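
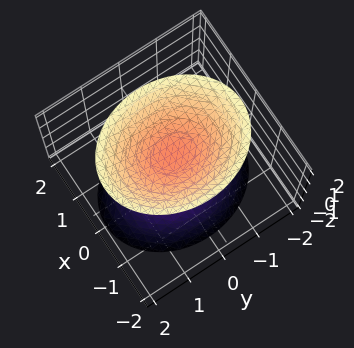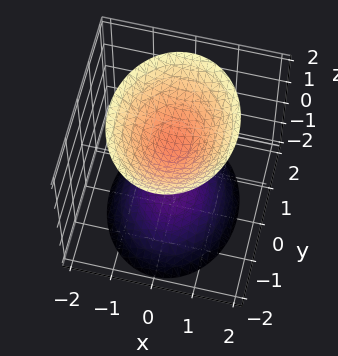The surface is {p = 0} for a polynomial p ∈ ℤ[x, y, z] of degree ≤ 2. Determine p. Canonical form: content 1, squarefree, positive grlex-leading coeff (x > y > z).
3*x^2 + 2*y^2 - 2*z^2 + 2

(a) There are 2 components. They look like related sheets of one shape, so recover p as a whole.
(b) Degree: two separate bowl-shaped sheets opening away from each other; a quadric, so deg p = 2.
(c) Symmetries: it's symmetric under z → −z, forcing even powers of z; mirror symmetry y ↦ −y ⇒ only even powers of y; mirror symmetry x ↦ −x ⇒ only even powers of x.
(d) Reading off the gridlines: no x-intercept at any integer in the box; the z-axis gridline crossings are at z ∈ {-1, 1}; no y-intercept at any integer in the box.
(e) These observations pin down the coefficients.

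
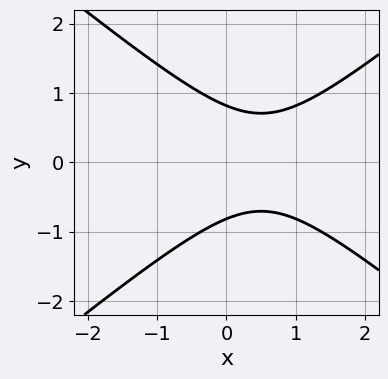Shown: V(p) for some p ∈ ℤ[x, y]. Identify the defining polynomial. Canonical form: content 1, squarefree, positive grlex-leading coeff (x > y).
2*x^2 - 3*y^2 - 2*x + 2

First, the degree is 2 — no degree-1 curve has this shape.
Next, symmetries: mirror symmetry y ↦ −y ⇒ only even powers of y.
Next, observable constraints: the curve avoids every integer x-axis point in the box.
Finally, these observations pin down the coefficients.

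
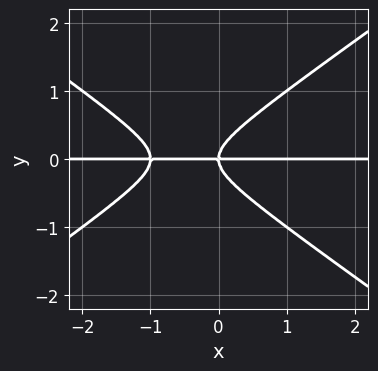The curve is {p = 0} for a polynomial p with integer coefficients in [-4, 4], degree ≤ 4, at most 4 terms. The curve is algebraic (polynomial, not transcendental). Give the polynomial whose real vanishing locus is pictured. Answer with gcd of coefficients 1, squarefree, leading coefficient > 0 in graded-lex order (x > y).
(a) Degree: no degree-2 curve has this shape, so deg p = 3.
(b) Against the integer gridlines: one y-axis crossing is at y = 0; every point of the x-axis in the box is on the curve.
(c) Fitting integer coefficients to these (and the overall shape) gives p.

x^2*y - 2*y^3 + x*y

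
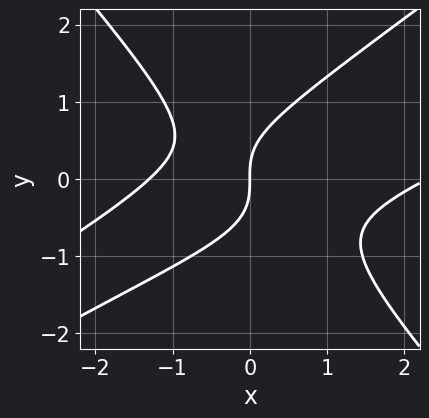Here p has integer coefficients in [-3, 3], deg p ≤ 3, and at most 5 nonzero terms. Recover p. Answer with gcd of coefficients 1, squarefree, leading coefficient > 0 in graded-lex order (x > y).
x^3 - 3*x^2*y + 3*y^3 - x^2 - 3*x

deg p = 3. The shape is more complex than any degree-2 curve.
Reading off the gridlines: it crosses the y-axis at the gridline y = 0; it meets the x-axis at x = 0 (among the integer gridlines).
Assembling these constraints gives the stated polynomial.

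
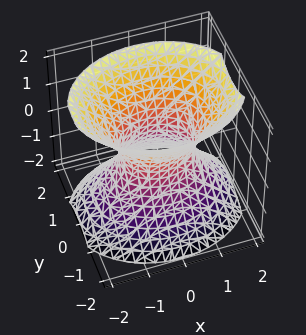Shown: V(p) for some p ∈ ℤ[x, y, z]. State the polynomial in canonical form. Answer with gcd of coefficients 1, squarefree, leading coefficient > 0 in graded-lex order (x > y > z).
First, the degree is 2 — one connected sheet with a waist; a quadric.
Next, symmetries: the x ↦ −x reflection is a symmetry, so x appears only in even powers; the y ↦ −y reflection is a symmetry, so y appears only in even powers; mirror symmetry z ↦ −z ⇒ only even powers of z.
Then, from the axis intercepts and sections: the x-axis gridline crossings are at x ∈ {-1, 1}; it misses every integer gridline on the z-axis.
Finally, the integer polynomial consistent with all of this is the stated p.

2*x^2 + 3*y^2 - 2*z^2 - 2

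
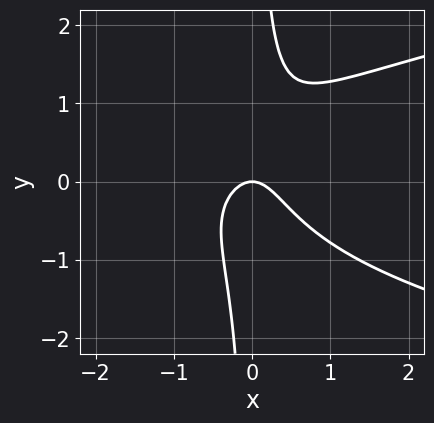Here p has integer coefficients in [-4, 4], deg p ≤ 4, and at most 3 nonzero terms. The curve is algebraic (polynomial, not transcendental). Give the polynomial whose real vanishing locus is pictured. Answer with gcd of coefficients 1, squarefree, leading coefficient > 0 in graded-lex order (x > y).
2*x*y^2 - 2*x^2 - y

(a) deg p = 3. The shape is more complex than any degree-2 curve.
(b) Checking where it meets the axes: it crosses the y-axis at the gridline y = 0; it crosses the x-axis at the gridline x = 0.
(c) Together with the visible shape, these determine p as stated.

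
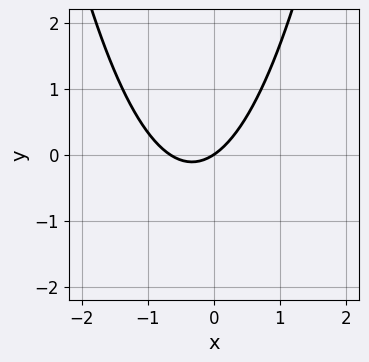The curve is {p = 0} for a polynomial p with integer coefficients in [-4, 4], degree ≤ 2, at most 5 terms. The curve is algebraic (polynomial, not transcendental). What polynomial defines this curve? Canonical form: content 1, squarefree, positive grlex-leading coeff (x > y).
1. The degree is 2 — the shape is more complex than any degree-1 curve.
2. From the axis intercepts and sections: it crosses the y-axis at the gridline y = 0; it crosses the x-axis at the gridline x = 0.
3. Fitting integer coefficients to these (and the overall shape) gives p.

3*x^2 + 2*x - 3*y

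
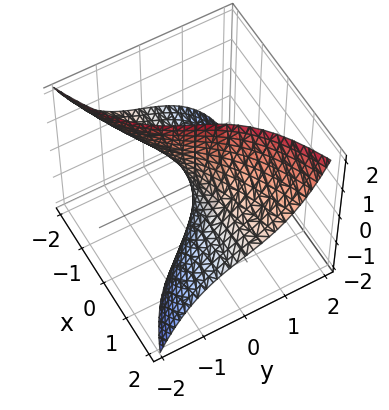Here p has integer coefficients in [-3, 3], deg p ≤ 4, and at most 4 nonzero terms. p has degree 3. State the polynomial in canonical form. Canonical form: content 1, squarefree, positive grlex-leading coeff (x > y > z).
y^3 - 3*x*z + 3*y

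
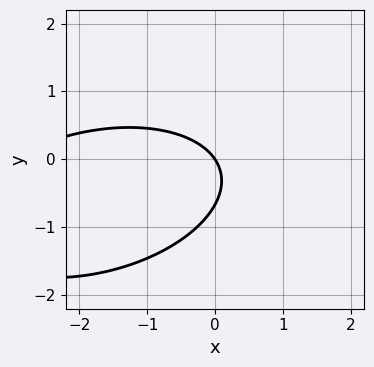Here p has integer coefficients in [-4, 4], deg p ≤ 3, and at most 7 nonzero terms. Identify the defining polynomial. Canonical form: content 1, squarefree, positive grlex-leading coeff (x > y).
x^2 - x*y + 3*y^2 + 3*x + 2*y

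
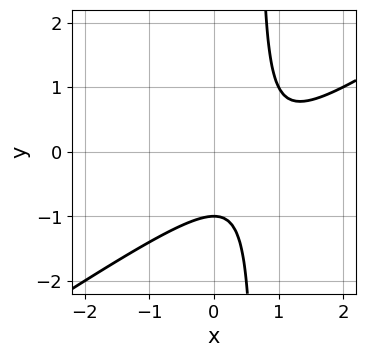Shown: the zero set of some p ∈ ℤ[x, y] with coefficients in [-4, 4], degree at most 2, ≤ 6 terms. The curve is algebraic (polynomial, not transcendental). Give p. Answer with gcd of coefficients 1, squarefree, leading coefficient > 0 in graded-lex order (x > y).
(a) deg p = 2. The shape is more complex than any degree-1 curve.
(b) Reading off the gridlines: the curve avoids every integer x-axis point in the box; it crosses the y-axis at the gridline y = -1.
(c) Fitting integer coefficients to these (and the overall shape) gives p.

2*x^2 - 3*x*y - 3*x + 2*y + 2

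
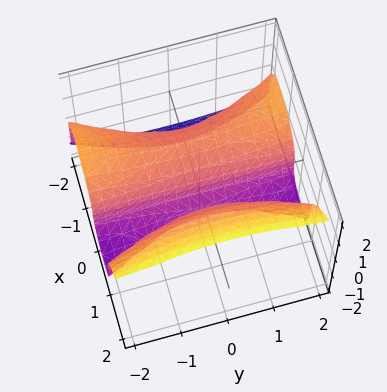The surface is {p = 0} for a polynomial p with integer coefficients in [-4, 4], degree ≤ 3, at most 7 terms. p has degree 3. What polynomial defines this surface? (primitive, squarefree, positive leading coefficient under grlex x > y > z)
3*x^3 - x*y^2 - 3*z^3 + 2*x^2 - 2*x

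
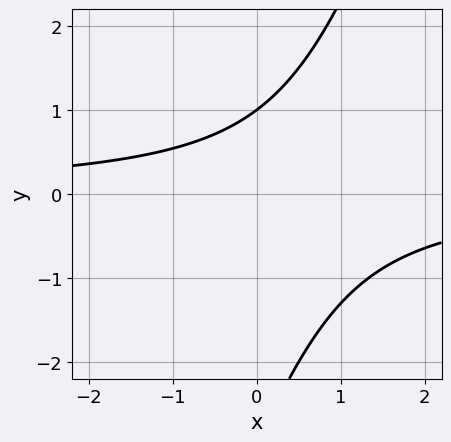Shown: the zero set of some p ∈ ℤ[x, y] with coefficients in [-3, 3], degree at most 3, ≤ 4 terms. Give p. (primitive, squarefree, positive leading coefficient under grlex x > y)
First, degree: a generic line meets the curve in up to 2 points, so deg p = 2.
Next, from the visible intercepts: no x-intercept at any integer in the box; it crosses the y-axis at the gridline y = 1.
Finally, fitting integer coefficients to these (and the overall shape) gives p.

3*x*y - y^2 - 2*y + 3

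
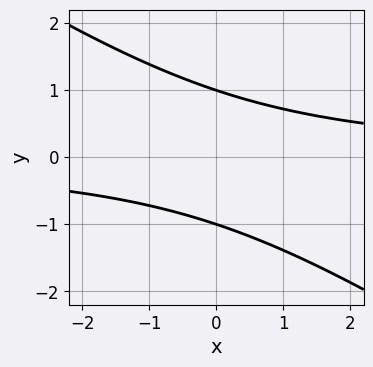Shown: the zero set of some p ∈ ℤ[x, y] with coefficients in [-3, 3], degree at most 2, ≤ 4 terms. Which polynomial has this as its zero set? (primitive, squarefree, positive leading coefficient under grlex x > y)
2*x*y + 3*y^2 - 3

(a) The degree is 2 — a generic line meets the curve in up to 2 points.
(b) From the visible intercepts: among the integer gridlines, it crosses the y-axis at y ∈ {-1, 1}; it misses every integer gridline on the x-axis.
(c) Together with the visible shape, these determine p as stated.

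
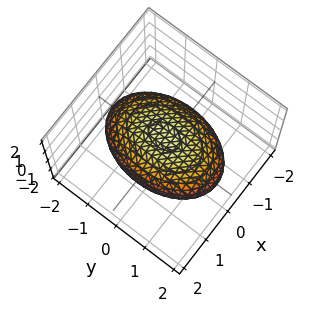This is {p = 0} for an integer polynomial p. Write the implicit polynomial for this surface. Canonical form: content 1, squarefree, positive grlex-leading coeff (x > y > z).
2*x^2 + y^2 + 3*z^2 - 3

(a) deg p = 2.
(b) Symmetries: mirror symmetry x ↦ −x ⇒ only even powers of x; mirror symmetry y ↦ −y ⇒ only even powers of y; the z ↦ −z reflection is a symmetry, so z appears only in even powers.
(c) Reading off the gridlines: the z-axis gridline crossings are at z ∈ {-1, 1}.
(d) Fitting integer coefficients to these (and the overall shape) gives p.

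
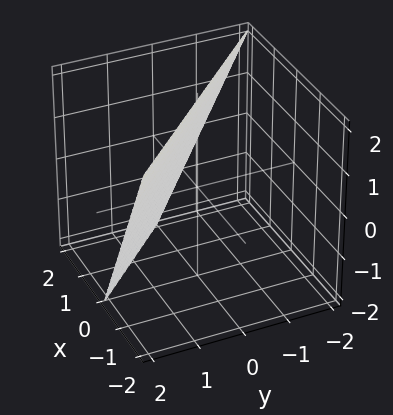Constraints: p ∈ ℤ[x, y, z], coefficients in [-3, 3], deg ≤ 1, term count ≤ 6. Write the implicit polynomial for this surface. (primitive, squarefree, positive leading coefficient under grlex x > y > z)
First, degree: every cross-section is a straight line — this is a plane, so deg p = 1.
Next, checking where it meets the axes: it meets the x-axis at x = 1 (among the integer gridlines); one z-axis crossing is at z = 2; one y-axis crossing is at y = 1.
Finally, matching integer coefficients to the picture gives p.

2*x + 2*y + z - 2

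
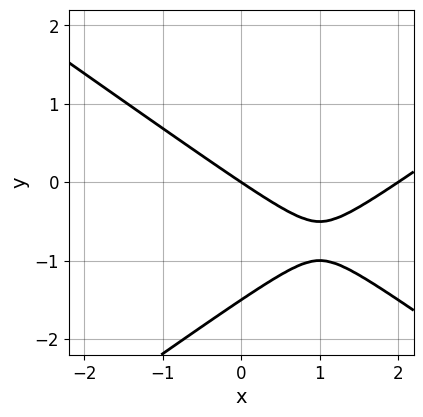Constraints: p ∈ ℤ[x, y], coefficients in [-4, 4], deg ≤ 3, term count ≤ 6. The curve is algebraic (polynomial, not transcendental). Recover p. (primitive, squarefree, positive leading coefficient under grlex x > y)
x^2 - 2*y^2 - 2*x - 3*y

1. deg p = 2.
2. From the visible intercepts: it meets the y-axis at y = 0 (among the integer gridlines); among the integer gridlines, it crosses the x-axis at x ∈ {0, 2}.
3. Putting this together gives p.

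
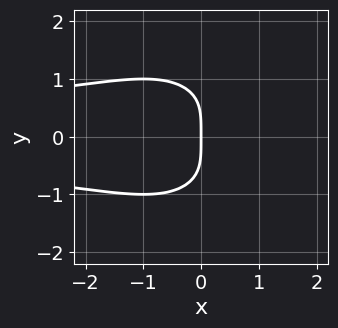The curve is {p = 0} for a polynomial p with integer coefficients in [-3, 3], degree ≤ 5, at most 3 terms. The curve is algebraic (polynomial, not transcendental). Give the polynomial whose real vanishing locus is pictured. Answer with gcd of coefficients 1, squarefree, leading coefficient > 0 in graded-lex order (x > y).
x^2*y^2 + y^4 + 2*x

(a) The degree is 4 — a generic line meets the curve in up to 4 points.
(b) Symmetries: the y ↦ −y reflection is a symmetry, so y appears only in even powers.
(c) Against the integer gridlines: it crosses the y-axis at the gridline y = 0; it meets the x-axis at x = 0 (among the integer gridlines).
(d) Assembling these constraints gives the stated polynomial.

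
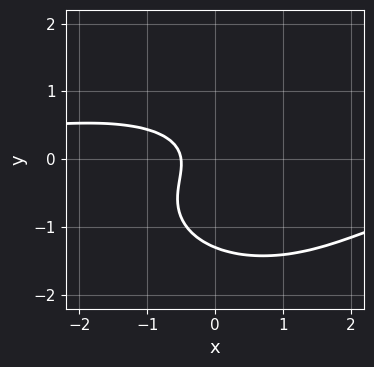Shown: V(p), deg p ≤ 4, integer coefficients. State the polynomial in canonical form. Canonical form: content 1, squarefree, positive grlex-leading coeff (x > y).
The degree is 3 — no degree-2 curve has this shape.
Matching integer coefficients to the picture gives p.

x^2*y + 2*y^3 + 2*y^2 + 2*x + 1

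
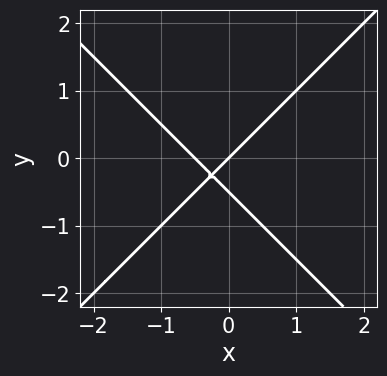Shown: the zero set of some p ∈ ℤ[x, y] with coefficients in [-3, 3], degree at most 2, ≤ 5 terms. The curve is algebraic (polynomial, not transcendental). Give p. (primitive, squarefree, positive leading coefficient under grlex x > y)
First, degree: no degree-1 curve has this shape, so deg p = 2.
Then, reading off the gridlines: it crosses the y-axis at the gridline y = 0; it meets the x-axis at x = 0 (among the integer gridlines).
Finally, putting this together gives p.

2*x^2 - 2*y^2 + x - y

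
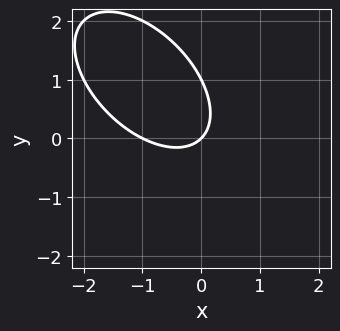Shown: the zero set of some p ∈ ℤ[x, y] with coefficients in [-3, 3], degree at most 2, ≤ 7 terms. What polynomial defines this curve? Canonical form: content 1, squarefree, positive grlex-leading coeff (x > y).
x^2 + x*y + y^2 + x - y

(a) deg p = 2. The shape is more complex than any degree-1 curve.
(b) From the visible intercepts: among the integer gridlines, it crosses the x-axis at x ∈ {-1, 0}; among the integer gridlines, it crosses the y-axis at y ∈ {0, 1}.
(c) Together with the visible shape, these determine p as stated.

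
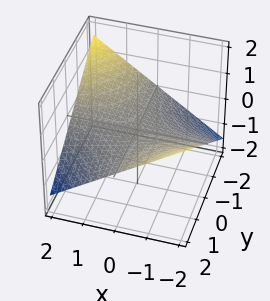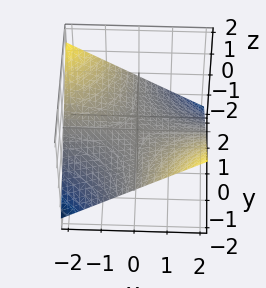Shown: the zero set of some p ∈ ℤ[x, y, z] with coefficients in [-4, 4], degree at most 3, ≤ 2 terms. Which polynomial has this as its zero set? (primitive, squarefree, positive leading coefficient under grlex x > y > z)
x*y + 3*z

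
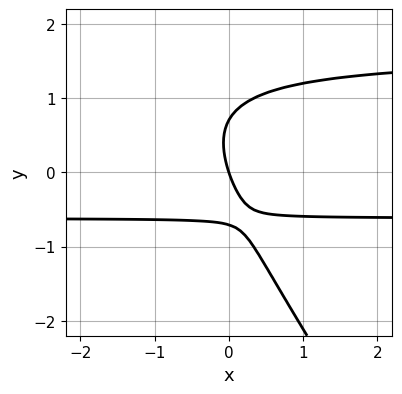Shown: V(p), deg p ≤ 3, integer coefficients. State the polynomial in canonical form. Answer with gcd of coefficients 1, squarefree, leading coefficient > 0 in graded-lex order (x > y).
3*x*y^2 + 2*y^3 - 3*x*y - 3*x - y

1. deg p = 3. A generic line meets the curve in up to 3 points.
2. Reading off the gridlines: one x-axis crossing is at x = 0; it crosses the y-axis at the gridline y = 0.
3. These observations pin down the coefficients.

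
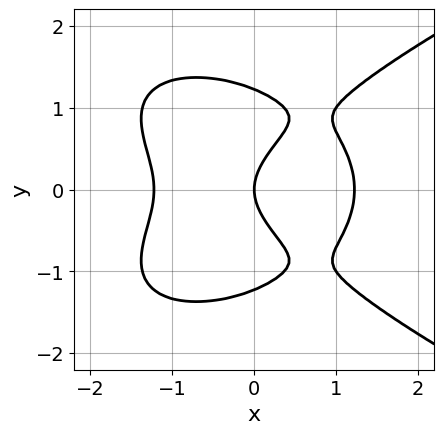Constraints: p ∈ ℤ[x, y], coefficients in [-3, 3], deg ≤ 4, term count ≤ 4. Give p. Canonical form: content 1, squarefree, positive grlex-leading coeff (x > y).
2*y^4 - 2*x^3 - 3*y^2 + 3*x

1. deg p = 4. A generic line meets the curve in up to 4 points.
2. Symmetries: it's symmetric under y → −y, forcing even powers of y.
3. Observable constraints: one y-axis crossing is at y = 0; it crosses the x-axis at the gridline x = 0.
4. Assembling these constraints gives the stated polynomial.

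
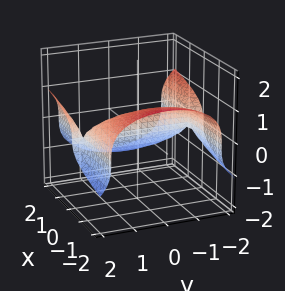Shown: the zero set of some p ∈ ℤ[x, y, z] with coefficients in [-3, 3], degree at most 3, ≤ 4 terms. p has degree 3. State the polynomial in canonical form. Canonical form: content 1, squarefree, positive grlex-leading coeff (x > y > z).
x*y^2 - 3*z^3 - 3*x

deg p = 3. No degree-2 surface has this shape.
Observable constraints: the visible y-axis segment lies entirely on the surface; it crosses the z-axis at the gridline z = 0.
These observations pin down the coefficients.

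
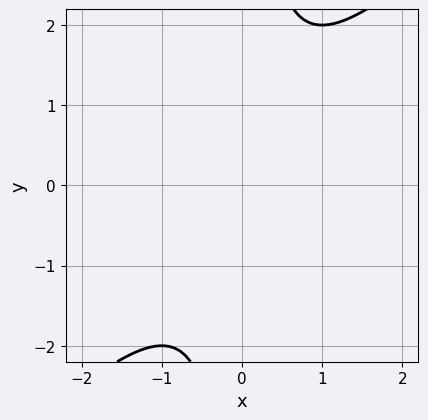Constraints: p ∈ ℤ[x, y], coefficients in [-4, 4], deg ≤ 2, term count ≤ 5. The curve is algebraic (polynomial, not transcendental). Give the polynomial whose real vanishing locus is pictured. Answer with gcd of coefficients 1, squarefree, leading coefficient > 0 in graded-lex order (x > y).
x^2 - x*y + 1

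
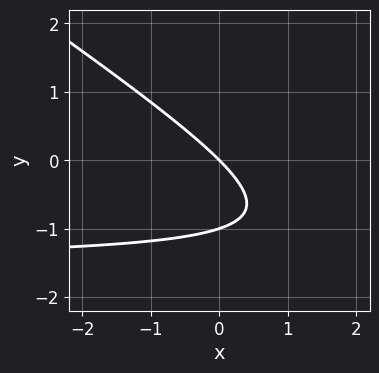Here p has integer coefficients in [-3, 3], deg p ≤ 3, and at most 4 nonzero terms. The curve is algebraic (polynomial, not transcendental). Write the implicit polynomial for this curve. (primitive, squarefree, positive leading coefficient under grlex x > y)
2*x*y + 3*y^2 + 3*x + 3*y

(a) Degree: no degree-1 curve has this shape, so deg p = 2.
(b) Against the integer gridlines: the y-axis gridline crossings are at y ∈ {-1, 0}; it meets the x-axis at x = 0 (among the integer gridlines).
(c) These observations pin down the coefficients.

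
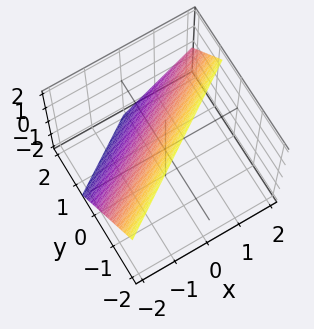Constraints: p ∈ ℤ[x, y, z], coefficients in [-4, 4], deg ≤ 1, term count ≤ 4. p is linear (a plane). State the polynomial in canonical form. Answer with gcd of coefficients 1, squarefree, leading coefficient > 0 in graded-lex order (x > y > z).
First, deg p = 1.
Next, checking where it meets the axes: one x-axis crossing is at x = -1; it meets the z-axis at z = 1 (among the integer gridlines).
Finally, assembling these constraints gives the stated polynomial.

2*x - 3*y - 2*z + 2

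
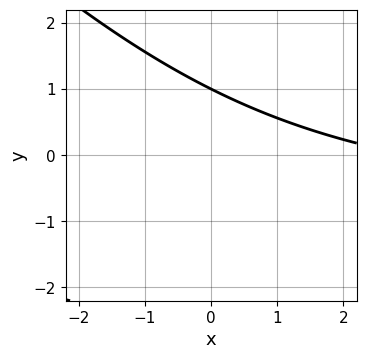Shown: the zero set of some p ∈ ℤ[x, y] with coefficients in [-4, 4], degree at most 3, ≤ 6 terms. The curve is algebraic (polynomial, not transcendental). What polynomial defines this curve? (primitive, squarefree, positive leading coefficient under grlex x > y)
x*y + y^2 + x + 2*y - 3

(a) deg p = 2. The shape is more complex than any degree-1 curve.
(b) Against the integer gridlines: no x-intercept at any integer in the box; it crosses the y-axis at the gridline y = 1.
(c) Together with the visible shape, these determine p as stated.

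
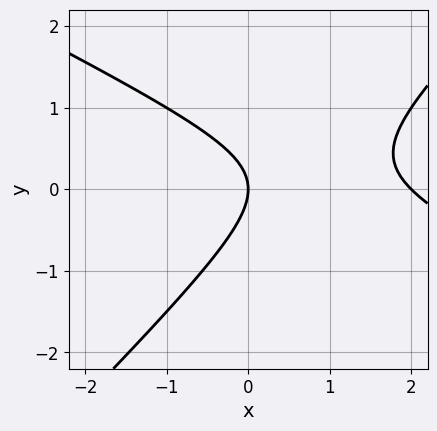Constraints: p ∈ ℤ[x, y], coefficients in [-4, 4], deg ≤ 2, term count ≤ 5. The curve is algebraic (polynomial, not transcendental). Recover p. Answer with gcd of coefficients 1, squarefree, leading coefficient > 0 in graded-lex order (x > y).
(a) Degree: the shape is more complex than any degree-1 curve, so deg p = 2.
(b) From the axis intercepts and sections: one y-axis crossing is at y = 0; among the integer gridlines, it crosses the x-axis at x ∈ {0, 2}.
(c) Matching integer coefficients to the picture gives p.

x^2 + x*y - 2*y^2 - 2*x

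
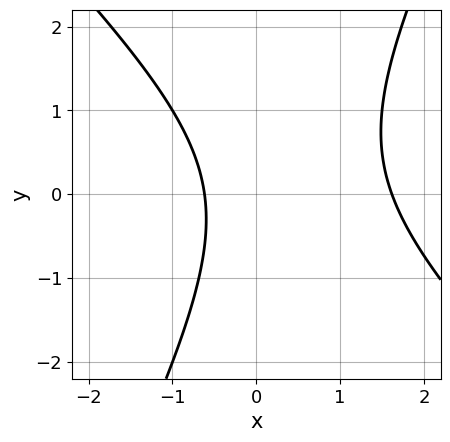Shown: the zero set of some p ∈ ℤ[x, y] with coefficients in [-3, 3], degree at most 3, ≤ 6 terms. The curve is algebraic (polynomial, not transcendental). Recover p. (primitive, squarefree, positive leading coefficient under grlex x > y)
2*x^2 + x*y - y^2 - 2*x - 2

(a) The degree is 2 — a generic line meets the curve in up to 2 points.
(b) Against the integer gridlines: no y-intercept at any integer in the box.
(c) These observations pin down the coefficients.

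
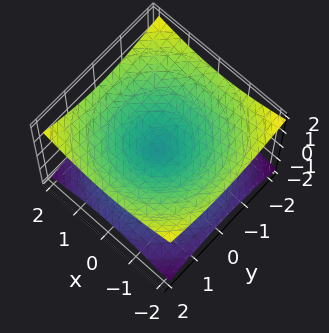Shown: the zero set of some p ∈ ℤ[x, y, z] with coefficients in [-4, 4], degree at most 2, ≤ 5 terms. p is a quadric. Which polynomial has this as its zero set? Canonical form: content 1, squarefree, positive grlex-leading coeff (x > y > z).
1. Degree: a double cone through the origin; a quadric, so deg p = 2.
2. By symmetry, the surface is invariant under rotation about z: p = q(x² + y², z); the z ↦ −z reflection is a symmetry, so z appears only in even powers.
3. From the axis intercepts and sections: a circular section at z = 1 has radius between 1 and 2; it crosses the y-axis at the gridline y = 0; it crosses the z-axis at the gridline z = 0; it meets the x-axis at x = 0 (among the integer gridlines).
4. Solving for integer coefficients yields p as stated.

x^2 + y^2 - 3*z^2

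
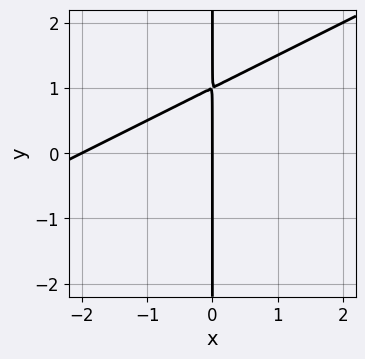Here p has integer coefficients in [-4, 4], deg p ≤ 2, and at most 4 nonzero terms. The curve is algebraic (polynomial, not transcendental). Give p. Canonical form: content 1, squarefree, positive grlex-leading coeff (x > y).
(a) deg p = 2. A generic line meets the curve in up to 2 points.
(b) From the axis intercepts and sections: every point of the y-axis in the box is on the curve; the x-axis gridline crossings are at x ∈ {-2, 0}.
(c) Fitting integer coefficients to these (and the overall shape) gives p.

x^2 - 2*x*y + 2*x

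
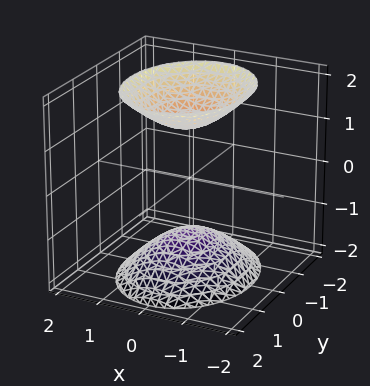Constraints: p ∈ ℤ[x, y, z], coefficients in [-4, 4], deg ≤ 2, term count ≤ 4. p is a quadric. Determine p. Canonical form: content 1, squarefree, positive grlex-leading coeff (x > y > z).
3*x^2 + 2*y^2 - 2*z^2 + 3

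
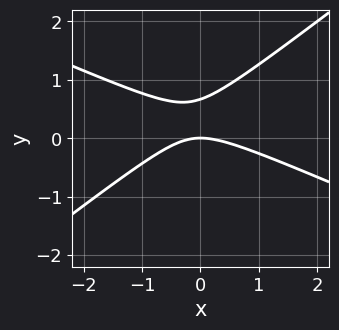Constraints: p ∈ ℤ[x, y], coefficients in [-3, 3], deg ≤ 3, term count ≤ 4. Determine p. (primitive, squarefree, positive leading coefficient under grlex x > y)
x^2 + x*y - 3*y^2 + 2*y

The degree is 2 — no degree-1 curve has this shape.
Observable constraints: one y-axis crossing is at y = 0; one x-axis crossing is at x = 0.
Fitting integer coefficients to these (and the overall shape) gives p.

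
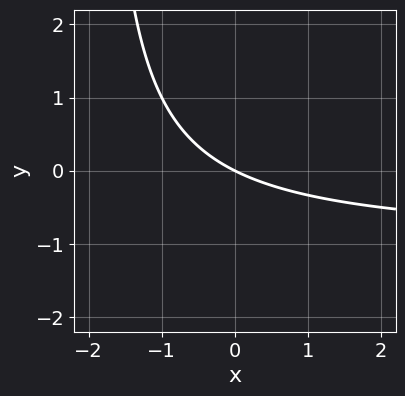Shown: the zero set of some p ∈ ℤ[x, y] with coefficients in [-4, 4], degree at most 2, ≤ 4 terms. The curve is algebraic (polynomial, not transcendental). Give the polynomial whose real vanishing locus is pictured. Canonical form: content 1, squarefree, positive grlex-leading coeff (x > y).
First, deg p = 2. No degree-1 curve has this shape.
Then, from the axis intercepts and sections: it crosses the x-axis at the gridline x = 0; it meets the y-axis at y = 0 (among the integer gridlines).
Finally, fitting integer coefficients to these (and the overall shape) gives p.

x*y + x + 2*y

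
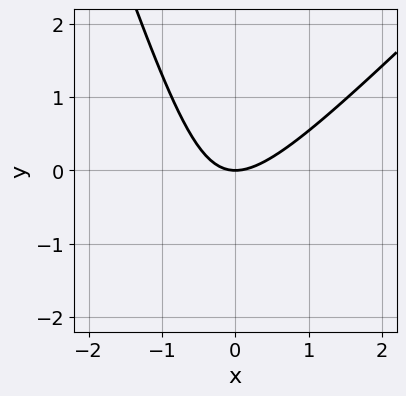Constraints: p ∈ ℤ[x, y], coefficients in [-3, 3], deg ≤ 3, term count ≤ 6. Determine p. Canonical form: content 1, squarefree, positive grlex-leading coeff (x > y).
3*x^2 - 2*x*y - y^2 - 3*y

First, the degree is 2 — the shape is more complex than any degree-1 curve.
Then, from the visible intercepts: it crosses the y-axis at the gridline y = 0; it crosses the x-axis at the gridline x = 0.
Finally, matching integer coefficients to the picture gives p.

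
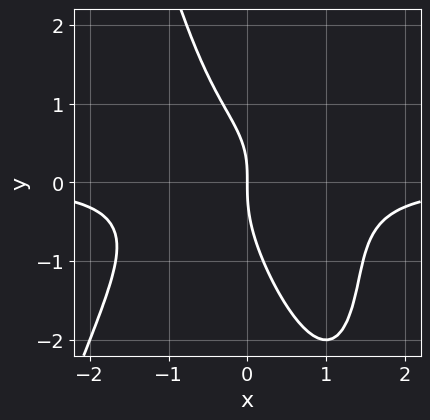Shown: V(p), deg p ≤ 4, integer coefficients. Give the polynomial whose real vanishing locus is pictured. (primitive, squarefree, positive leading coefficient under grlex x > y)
(a) deg p = 4. The shape is more complex than any degree-3 curve.
(b) Against the integer gridlines: it meets the x-axis at x = 0 (among the integer gridlines); one y-axis crossing is at y = 0.
(c) Matching integer coefficients to the picture gives p.

2*x^3*y + 2*x*y^2 + y^3 - x*y + 2*x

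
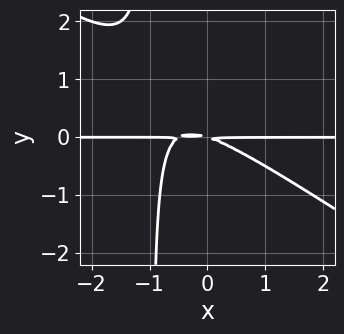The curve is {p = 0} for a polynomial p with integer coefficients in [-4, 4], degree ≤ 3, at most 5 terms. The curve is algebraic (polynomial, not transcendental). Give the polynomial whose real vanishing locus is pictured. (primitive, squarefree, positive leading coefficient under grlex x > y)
deg p = 3. The shape is more complex than any degree-2 curve.
Against the integer gridlines: every point of the x-axis in the box is on the curve.
Assembling these constraints gives the stated polynomial.

2*x^2*y + 3*x*y^2 + x*y + 3*y^2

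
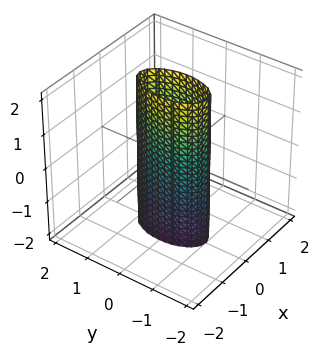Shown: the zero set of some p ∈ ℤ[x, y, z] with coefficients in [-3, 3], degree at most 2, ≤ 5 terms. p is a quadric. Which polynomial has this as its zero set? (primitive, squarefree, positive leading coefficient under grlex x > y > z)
1. Degree: constant cross-section along one axis; a quadric, so deg p = 2.
2. Symmetries: it's symmetric under x → −x, forcing even powers of x; it's symmetric under z → −z, forcing even powers of z; mirror symmetry y ↦ −y ⇒ only even powers of y.
3. From the visible intercepts: no z-intercept at any integer in the box; among the integer gridlines, it crosses the y-axis at y ∈ {-1, 1}.
4. The integer polynomial consistent with all of this is the stated p.

3*x^2 + y^2 - 1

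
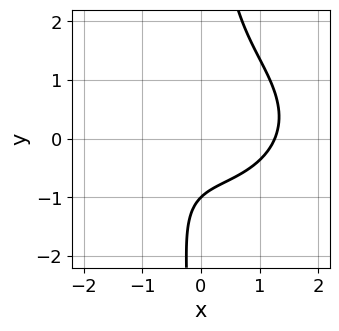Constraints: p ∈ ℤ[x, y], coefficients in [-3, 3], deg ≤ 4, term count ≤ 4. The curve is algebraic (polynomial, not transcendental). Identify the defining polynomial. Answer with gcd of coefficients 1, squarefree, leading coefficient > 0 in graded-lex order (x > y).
The degree is 3 — no degree-2 curve has this shape.
Against the integer gridlines: one y-axis crossing is at y = -1.
Matching integer coefficients to the picture gives p.

x^3 + 2*x*y^2 - 2*y - 2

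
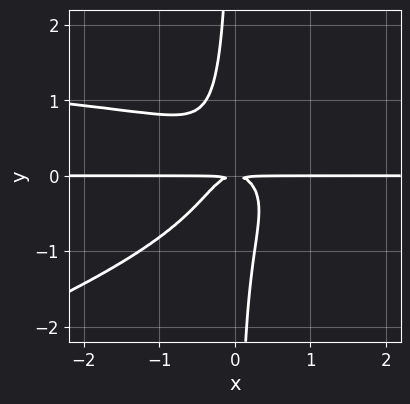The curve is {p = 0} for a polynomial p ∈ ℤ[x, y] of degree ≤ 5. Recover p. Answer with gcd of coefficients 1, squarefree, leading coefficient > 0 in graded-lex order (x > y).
x^2*y^2 - 3*x*y^3 - 2*x^2*y - y^2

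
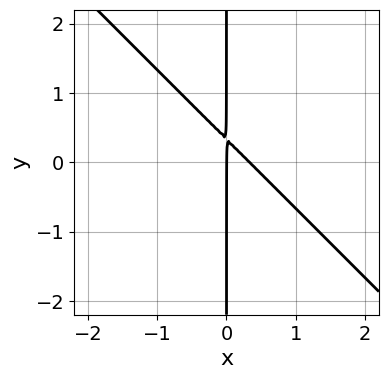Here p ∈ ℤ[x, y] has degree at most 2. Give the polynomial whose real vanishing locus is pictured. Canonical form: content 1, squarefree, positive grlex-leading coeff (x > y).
3*x^2 + 3*x*y - x

1. deg p = 2. No degree-1 curve has this shape.
2. Checking where it meets the axes: the visible y-axis segment lies entirely on the curve; it meets the x-axis at x = 0 (among the integer gridlines).
3. These observations pin down the coefficients.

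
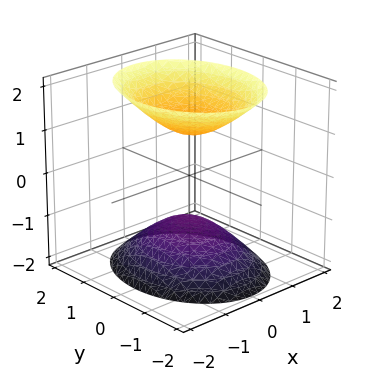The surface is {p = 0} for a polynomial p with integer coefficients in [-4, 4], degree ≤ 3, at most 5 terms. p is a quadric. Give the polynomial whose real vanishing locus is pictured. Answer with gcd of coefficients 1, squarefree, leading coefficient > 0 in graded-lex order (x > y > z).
The picture has 2 separate pieces. They look like related sheets of one shape, so recover p as a whole.
Degree: two separate bowl-shaped sheets opening away from each other; a quadric, so deg p = 2.
Symmetries: the y ↦ −y reflection is a symmetry, so y appears only in even powers; mirror symmetry z ↦ −z ⇒ only even powers of z; it's symmetric under x → −x, forcing even powers of x.
Against the integer gridlines: it misses every integer gridline on the y-axis; it misses every integer gridline on the x-axis; the z-axis gridline crossings are at z ∈ {-1, 1}.
Matching integer coefficients to the picture gives p.

3*x^2 + 2*y^2 - 2*z^2 + 2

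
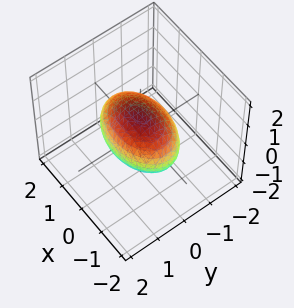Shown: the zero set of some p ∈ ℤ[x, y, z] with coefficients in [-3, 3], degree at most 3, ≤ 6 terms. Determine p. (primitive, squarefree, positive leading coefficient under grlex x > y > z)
1. deg p = 2. A closed, bounded, convex surface; a quadric.
2. Symmetries: mirror symmetry y ↦ −y ⇒ only even powers of y; it's symmetric under z → −z, forcing even powers of z; it's symmetric under x → −x, forcing even powers of x.
3. Against the integer gridlines: among the integer gridlines, it crosses the z-axis at z ∈ {-1, 1}; the y-axis gridline crossings are at y ∈ {-1, 1}.
4. Matching integer coefficients to the picture gives p.

x^2 + 2*y^2 + 2*z^2 - 2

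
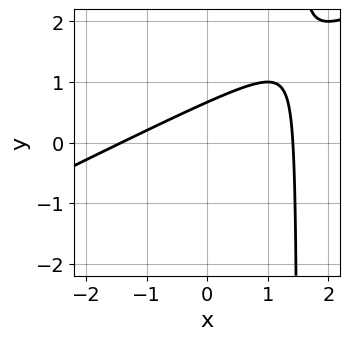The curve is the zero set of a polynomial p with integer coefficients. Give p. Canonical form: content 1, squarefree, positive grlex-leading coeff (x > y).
(a) deg p = 2. No degree-1 curve has this shape.
(b) Solving for integer coefficients yields p as stated.

x^2 - 2*x*y + 3*y - 2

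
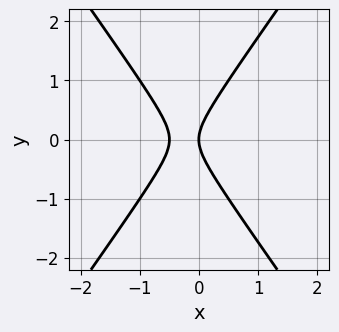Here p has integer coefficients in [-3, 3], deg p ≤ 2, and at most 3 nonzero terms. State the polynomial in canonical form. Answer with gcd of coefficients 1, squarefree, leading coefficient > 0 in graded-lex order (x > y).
2*x^2 - y^2 + x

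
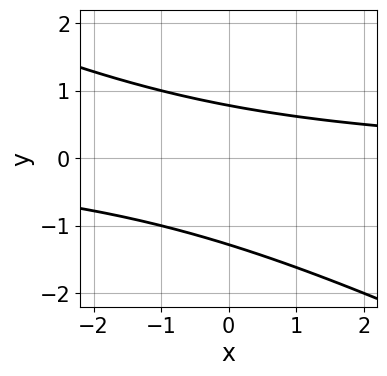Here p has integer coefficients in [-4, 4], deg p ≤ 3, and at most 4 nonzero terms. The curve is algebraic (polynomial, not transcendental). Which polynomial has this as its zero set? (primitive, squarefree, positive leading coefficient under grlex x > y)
First, the degree is 2 — a generic line meets the curve in up to 2 points.
Next, from the axis intercepts and sections: no x-intercept at any integer in the box.
Finally, solving for integer coefficients yields p as stated.

x*y + 2*y^2 + y - 2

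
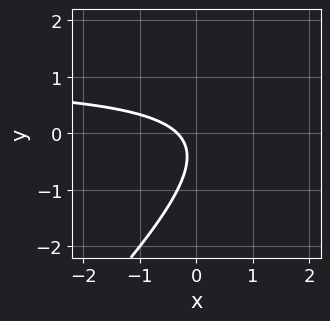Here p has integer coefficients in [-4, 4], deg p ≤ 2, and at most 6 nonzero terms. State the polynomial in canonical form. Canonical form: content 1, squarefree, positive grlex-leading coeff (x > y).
The degree is 2 — no degree-1 curve has this shape.
Reading off the gridlines: no y-intercept at any integer in the box.
These observations pin down the coefficients.

3*x*y - 3*y^2 - 3*x - 2*y - 1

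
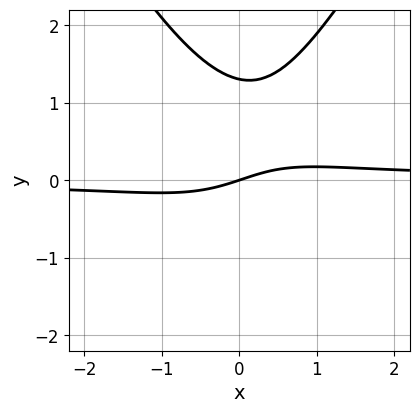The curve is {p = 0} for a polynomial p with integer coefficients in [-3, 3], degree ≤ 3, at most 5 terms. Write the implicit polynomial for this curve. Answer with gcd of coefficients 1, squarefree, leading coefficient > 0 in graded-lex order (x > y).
(a) deg p = 3. No degree-2 curve has this shape.
(b) From the visible intercepts: one x-axis crossing is at x = 0; it crosses the y-axis at the gridline y = 0.
(c) Fitting integer coefficients to these (and the overall shape) gives p.

3*x^2*y - y^3 - y^2 - x + 3*y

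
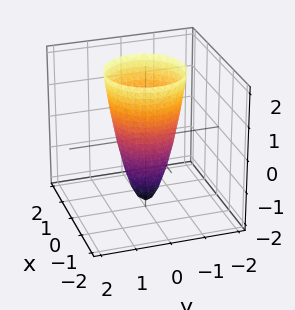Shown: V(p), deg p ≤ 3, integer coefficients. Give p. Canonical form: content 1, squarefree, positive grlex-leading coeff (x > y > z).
First, degree: a generic line meets the surface in up to 2 points, so deg p = 2.
Then, symmetries: rotational symmetry about the z-axis ⇒ p depends on x, y only through x² + y².
Next, checking where it meets the axes: it meets the z-axis at z = -2 (among the integer gridlines); a circular section at z = 1 has radius exactly 1.
Finally, together with the visible shape, these determine p as stated.

3*x^2 + 3*y^2 - z - 2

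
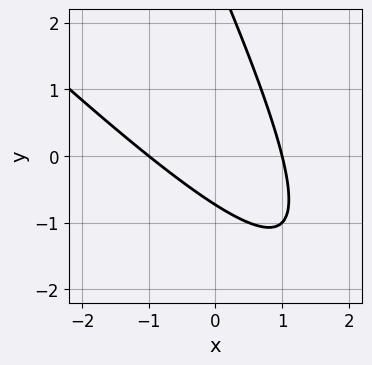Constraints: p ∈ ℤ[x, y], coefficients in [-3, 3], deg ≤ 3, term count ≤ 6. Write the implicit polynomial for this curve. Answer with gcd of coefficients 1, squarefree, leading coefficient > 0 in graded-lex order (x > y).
deg p = 2. The shape is more complex than any degree-1 curve.
From the visible intercepts: the x-axis gridline crossings are at x ∈ {-1, 1}.
Assembling these constraints gives the stated polynomial.

2*x^2 + 3*x*y + y^2 - 2*y - 2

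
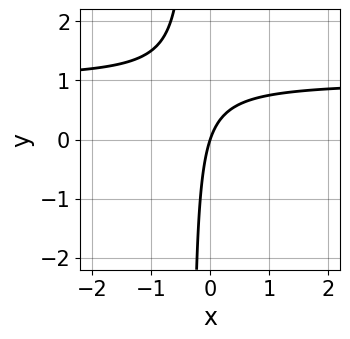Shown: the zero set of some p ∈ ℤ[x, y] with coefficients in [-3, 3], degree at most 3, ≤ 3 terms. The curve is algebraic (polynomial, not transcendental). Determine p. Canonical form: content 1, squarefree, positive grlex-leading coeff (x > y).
3*x*y - 3*x + y

First, the degree is 2 — a generic line meets the curve in up to 2 points.
Then, checking where it meets the axes: one y-axis crossing is at y = 0; one x-axis crossing is at x = 0.
Finally, fitting integer coefficients to these (and the overall shape) gives p.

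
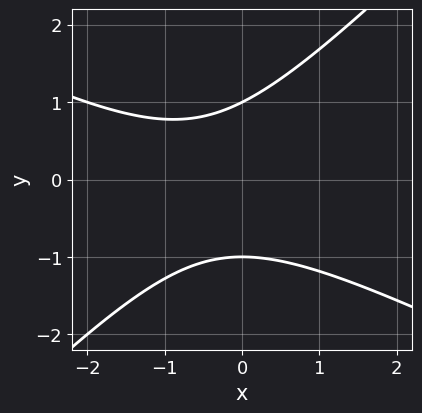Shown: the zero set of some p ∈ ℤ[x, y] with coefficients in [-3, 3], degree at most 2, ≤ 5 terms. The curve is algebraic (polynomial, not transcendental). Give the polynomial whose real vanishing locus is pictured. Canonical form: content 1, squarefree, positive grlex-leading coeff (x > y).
x^2 + x*y - 2*y^2 + x + 2

(a) deg p = 2. No degree-1 curve has this shape.
(b) From the axis intercepts and sections: the y-axis gridline crossings are at y ∈ {-1, 1}; the curve avoids every integer x-axis point in the box.
(c) Putting this together gives p.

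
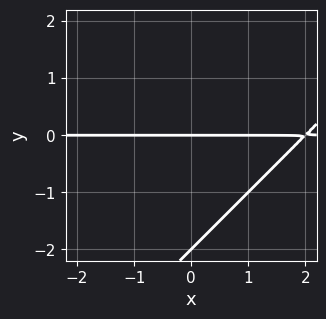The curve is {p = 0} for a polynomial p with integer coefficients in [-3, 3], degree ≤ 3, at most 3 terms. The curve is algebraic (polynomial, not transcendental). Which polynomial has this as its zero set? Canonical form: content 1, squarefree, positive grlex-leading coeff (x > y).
x*y - y^2 - 2*y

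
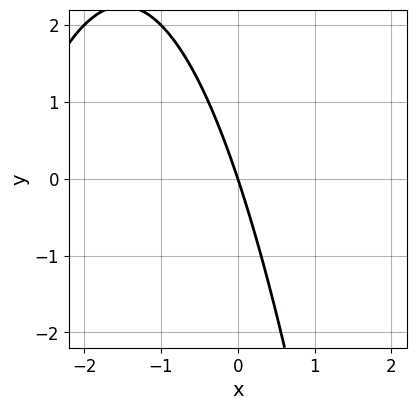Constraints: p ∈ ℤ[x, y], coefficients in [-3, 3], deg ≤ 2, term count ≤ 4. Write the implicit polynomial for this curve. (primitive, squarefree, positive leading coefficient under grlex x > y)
First, degree: a generic line meets the curve in up to 2 points, so deg p = 2.
Then, against the integer gridlines: one y-axis crossing is at y = 0; one x-axis crossing is at x = 0.
Finally, the integer polynomial consistent with all of this is the stated p.

x^2 + 3*x + y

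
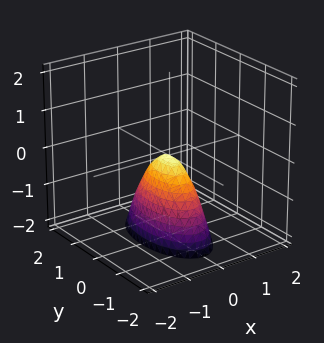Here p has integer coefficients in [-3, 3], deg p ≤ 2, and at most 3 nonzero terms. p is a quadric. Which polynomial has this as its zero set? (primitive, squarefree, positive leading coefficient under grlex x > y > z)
(a) deg p = 2. A single bowl opening along one axis; a quadric.
(b) Symmetries: mirror symmetry x ↦ −x ⇒ only even powers of x; it's symmetric under y → −y, forcing even powers of y.
(c) Reading off the gridlines: one z-axis crossing is at z = 0; it meets the x-axis at x = 0 (among the integer gridlines).
(d) These observations pin down the coefficients.

3*x^2 + y^2 + z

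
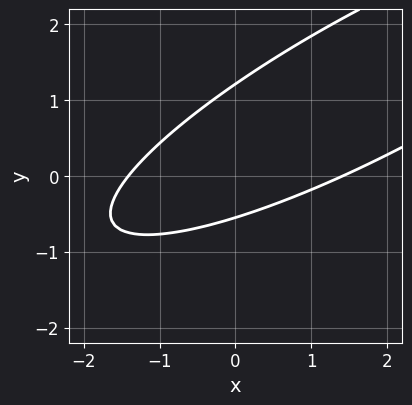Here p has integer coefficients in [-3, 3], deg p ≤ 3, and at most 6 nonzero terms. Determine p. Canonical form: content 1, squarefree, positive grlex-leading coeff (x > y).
Degree: the shape is more complex than any degree-1 curve, so deg p = 2.
The integer polynomial consistent with all of this is the stated p.

x^2 - 3*x*y + 3*y^2 - 2*y - 2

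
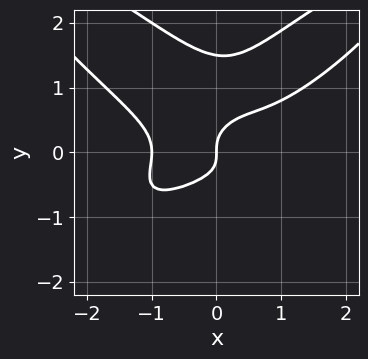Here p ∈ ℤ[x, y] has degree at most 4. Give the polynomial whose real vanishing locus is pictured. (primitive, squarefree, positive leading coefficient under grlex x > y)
x^4 - 2*x^2*y^2 + 2*y^4 - 3*y^3 + x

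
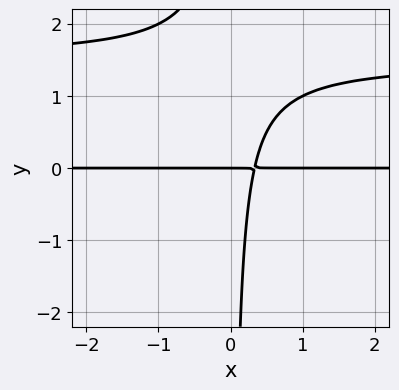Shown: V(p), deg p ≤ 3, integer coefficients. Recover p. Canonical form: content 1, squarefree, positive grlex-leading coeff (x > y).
First, deg p = 3. A generic line meets the curve in up to 3 points.
Next, observable constraints: every point of the x-axis in the box is on the curve; one y-axis crossing is at y = 0.
Finally, the integer polynomial consistent with all of this is the stated p.

2*x*y^2 - 3*x*y + y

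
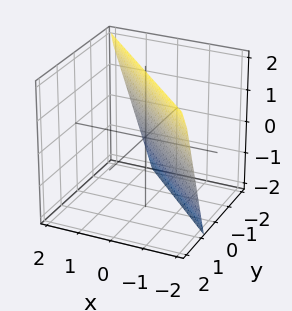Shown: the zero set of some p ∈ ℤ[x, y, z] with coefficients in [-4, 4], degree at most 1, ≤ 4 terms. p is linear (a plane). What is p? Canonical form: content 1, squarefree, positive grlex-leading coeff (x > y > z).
The degree is 1 — every cross-section is a straight line — this is a plane.
Observable constraints: one z-axis crossing is at z = 2.
Putting this together gives p.

3*x + 3*y - z + 2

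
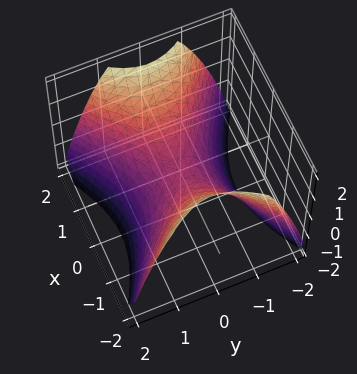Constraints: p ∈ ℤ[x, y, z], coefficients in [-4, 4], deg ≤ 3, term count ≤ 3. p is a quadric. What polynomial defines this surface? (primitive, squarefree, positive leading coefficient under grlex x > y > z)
2*x^2 - 3*y^2 - 3*z

Degree: a saddle surface; a quadric, so deg p = 2.
Symmetries: it's symmetric under y → −y, forcing even powers of y; it's symmetric under x → −x, forcing even powers of x.
Observable constraints: it crosses the x-axis at the gridline x = 0; it meets the z-axis at z = 0 (among the integer gridlines); it crosses the y-axis at the gridline y = 0.
Together with the visible shape, these determine p as stated.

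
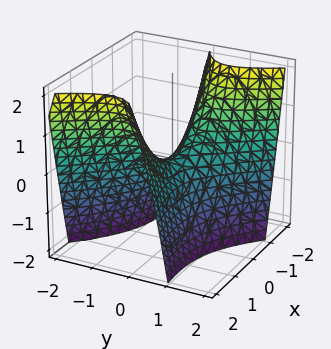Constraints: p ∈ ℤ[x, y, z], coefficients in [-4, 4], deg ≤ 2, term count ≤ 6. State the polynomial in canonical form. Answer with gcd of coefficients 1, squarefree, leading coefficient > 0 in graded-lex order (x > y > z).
x^2 - 3*x*y - 3*y^2 - 2*z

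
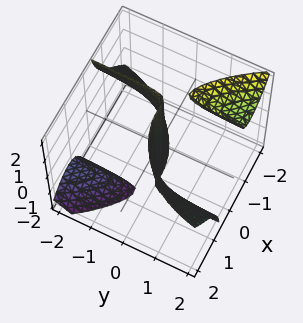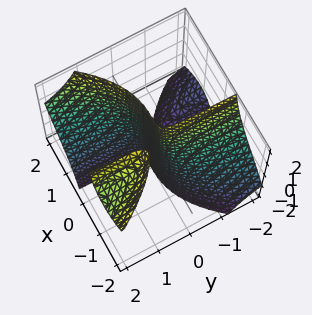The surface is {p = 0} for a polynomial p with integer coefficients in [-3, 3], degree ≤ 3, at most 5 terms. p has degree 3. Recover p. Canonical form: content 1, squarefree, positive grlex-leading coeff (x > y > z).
2*x^3 - 3*x*y*z - 3*y

First, I count 3 distinct pieces.
Then, degree: no degree-2 surface has this shape, so deg p = 3.
Next, from the axis intercepts and sections: the visible z-axis segment lies entirely on the surface; one x-axis crossing is at x = 0; it crosses the y-axis at the gridline y = 0.
Finally, fitting integer coefficients to these (and the overall shape) gives p.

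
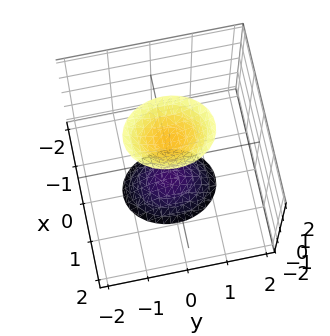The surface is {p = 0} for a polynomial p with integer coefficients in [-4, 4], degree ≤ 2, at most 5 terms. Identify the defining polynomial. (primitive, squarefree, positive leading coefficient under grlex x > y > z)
1. The picture has 2 separate pieces.
2. Degree: two sheets facing apart; a quadric, so deg p = 2.
3. Symmetries: it's symmetric under x → −x, forcing even powers of x; mirror symmetry y ↦ −y ⇒ only even powers of y; mirror symmetry z ↦ −z ⇒ only even powers of z.
4. From the visible intercepts: the surface avoids every integer y-axis point in the box; it misses every integer gridline on the x-axis.
5. Matching integer coefficients to the picture gives p.

3*x^2 + 2*y^2 - z^2 + 2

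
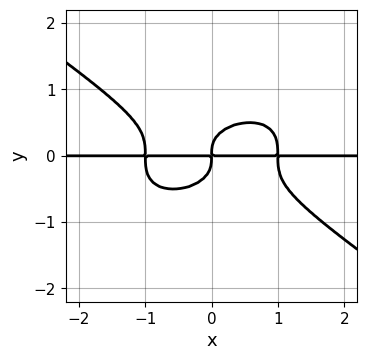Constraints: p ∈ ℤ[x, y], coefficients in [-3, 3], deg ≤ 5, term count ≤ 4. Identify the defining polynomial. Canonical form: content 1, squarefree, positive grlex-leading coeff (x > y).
x^3*y + 3*y^4 - x*y

(a) Degree: no degree-3 curve has this shape, so deg p = 4.
(b) From the axis intercepts and sections: the visible x-axis segment lies entirely on the curve.
(c) Fitting integer coefficients to these (and the overall shape) gives p.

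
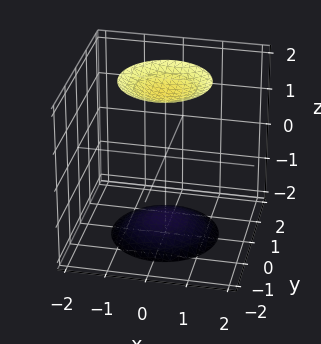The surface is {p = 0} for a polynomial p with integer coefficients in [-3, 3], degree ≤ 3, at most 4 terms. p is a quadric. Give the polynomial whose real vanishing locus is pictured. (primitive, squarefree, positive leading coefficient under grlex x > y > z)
x^2 + y^2 - z^2 + 3

I count 2 distinct pieces. Treating them together as one polynomial.
The degree is 2 — two separate bowl-shaped sheets opening away from each other; a quadric.
Symmetries: it's symmetric under z → −z, forcing even powers of z; every cross-section ⟂ z is a circle, so x, y appear only via x² + y².
From the axis intercepts and sections: it misses every integer gridline on the y-axis; a circular section at z = 2 has radius exactly 1.
These observations pin down the coefficients.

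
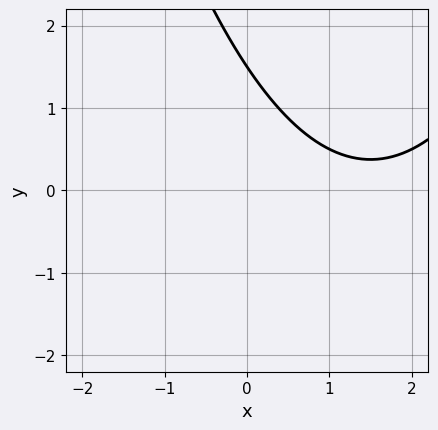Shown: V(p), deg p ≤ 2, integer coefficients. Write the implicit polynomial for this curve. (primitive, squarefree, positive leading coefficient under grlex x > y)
1. deg p = 2. A generic line meets the curve in up to 2 points.
2. Checking where it meets the axes: it misses every integer gridline on the x-axis.
3. These observations pin down the coefficients.

x^2 - 3*x - 2*y + 3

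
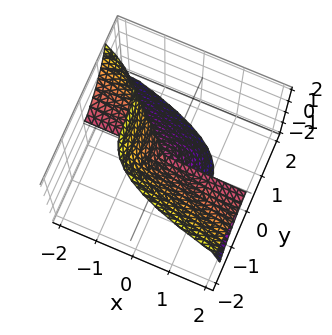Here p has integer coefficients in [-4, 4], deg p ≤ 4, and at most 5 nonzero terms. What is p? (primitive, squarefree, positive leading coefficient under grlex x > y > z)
2*x*z^2 + 3*y^3 + z^3

1. The degree is 3 — a generic line meets the surface in up to 3 points.
2. Observable constraints: one y-axis crossing is at y = 0; it meets the z-axis at z = 0 (among the integer gridlines).
3. Assembling these constraints gives the stated polynomial. Check: (-1, 0, 0) on the x-axis lies on the surface, and p(-1, 0, 0) = 0. ✓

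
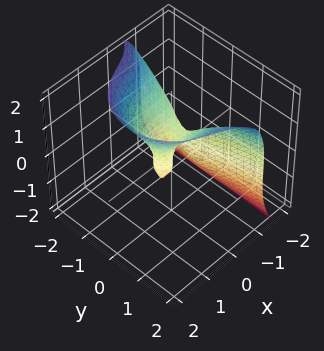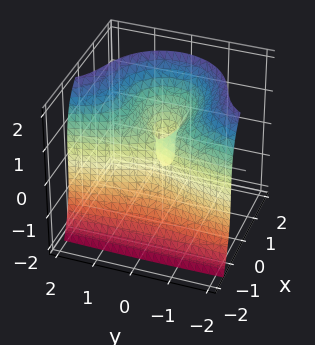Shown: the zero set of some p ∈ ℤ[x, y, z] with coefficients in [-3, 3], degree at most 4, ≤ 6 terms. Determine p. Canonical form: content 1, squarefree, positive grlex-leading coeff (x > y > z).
1. deg p = 3.
2. Checking where it meets the axes: it crosses the z-axis at the gridline z = 0; it meets the y-axis at y = 0 (among the integer gridlines); one x-axis crossing is at x = 0.
3. These observations pin down the coefficients.

3*x^3 + 2*x*y^2 - z^3 + 3*y^2 - x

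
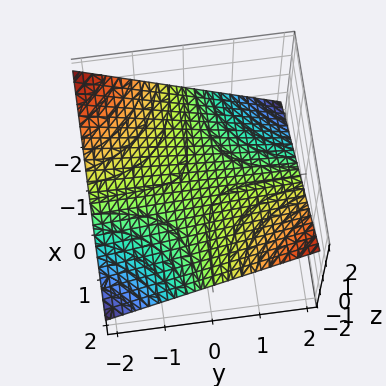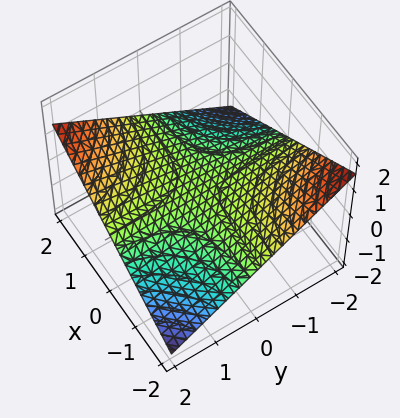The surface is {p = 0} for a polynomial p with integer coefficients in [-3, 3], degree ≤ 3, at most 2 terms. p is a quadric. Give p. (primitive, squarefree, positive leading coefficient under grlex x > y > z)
x*y - 3*z

(a) The degree is 2 — a hyperbolic paraboloid; a quadric.
(b) Reading off the gridlines: the visible x-axis segment lies entirely on the surface; it meets the z-axis at z = 0 (among the integer gridlines); the visible y-axis segment lies entirely on the surface.
(c) The integer polynomial consistent with all of this is the stated p.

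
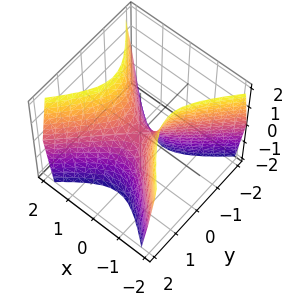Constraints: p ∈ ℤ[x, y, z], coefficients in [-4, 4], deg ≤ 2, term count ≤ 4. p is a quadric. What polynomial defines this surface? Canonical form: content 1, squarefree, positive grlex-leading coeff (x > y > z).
deg p = 2. A hyperbolic paraboloid; a quadric.
Symmetries: the x ↦ −x reflection is a symmetry, so x appears only in even powers; the y ↦ −y reflection is a symmetry, so y appears only in even powers.
Reading off the gridlines: one x-axis crossing is at x = 0; it crosses the z-axis at the gridline z = 0; it crosses the y-axis at the gridline y = 0.
Fitting integer coefficients to these (and the overall shape) gives p.

2*x^2 - 2*y^2 - z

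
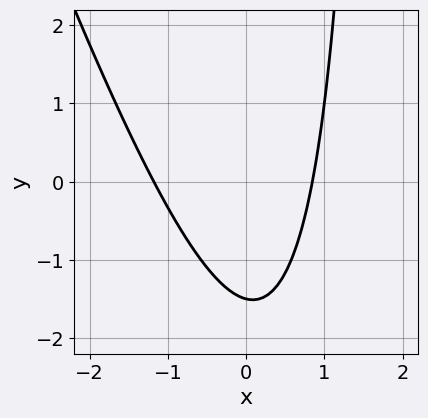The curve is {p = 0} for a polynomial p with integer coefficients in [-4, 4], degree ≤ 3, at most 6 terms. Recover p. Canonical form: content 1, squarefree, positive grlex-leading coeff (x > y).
(a) deg p = 2.
(b) Matching integer coefficients to the picture gives p.

3*x^2 + x*y + x - 2*y - 3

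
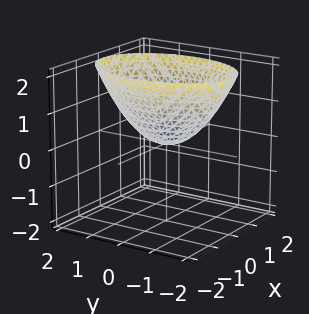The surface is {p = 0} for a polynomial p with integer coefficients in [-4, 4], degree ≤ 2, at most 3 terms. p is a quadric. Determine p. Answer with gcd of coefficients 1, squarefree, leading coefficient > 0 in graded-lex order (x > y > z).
2*x^2 + y^2 - 2*z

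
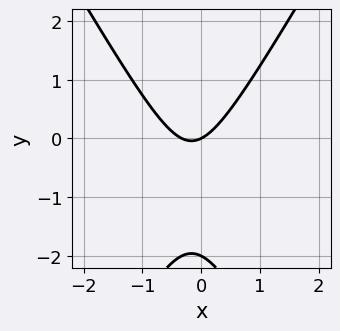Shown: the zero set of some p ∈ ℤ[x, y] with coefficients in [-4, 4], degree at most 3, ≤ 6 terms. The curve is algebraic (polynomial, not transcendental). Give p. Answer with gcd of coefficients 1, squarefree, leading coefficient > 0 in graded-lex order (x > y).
1. deg p = 2.
2. Against the integer gridlines: among the integer gridlines, it crosses the y-axis at y ∈ {-2, 0}; it crosses the x-axis at the gridline x = 0.
3. Fitting integer coefficients to these (and the overall shape) gives p.

3*x^2 - y^2 + x - 2*y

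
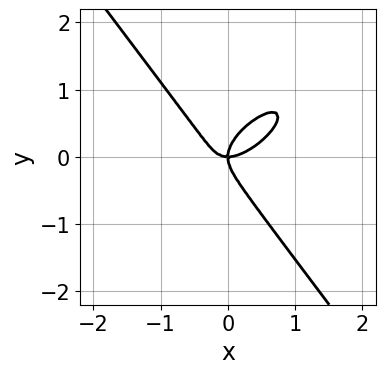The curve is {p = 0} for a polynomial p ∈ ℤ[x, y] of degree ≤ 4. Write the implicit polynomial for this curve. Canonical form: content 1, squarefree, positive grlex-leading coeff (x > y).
3*x^3 - 3*x^2*y + 3*y^3 - 2*x*y

The degree is 3 — a generic line meets the curve in up to 3 points.
Checking where it meets the axes: it meets the x-axis at x = 0 (among the integer gridlines); one y-axis crossing is at y = 0.
Assembling these constraints gives the stated polynomial.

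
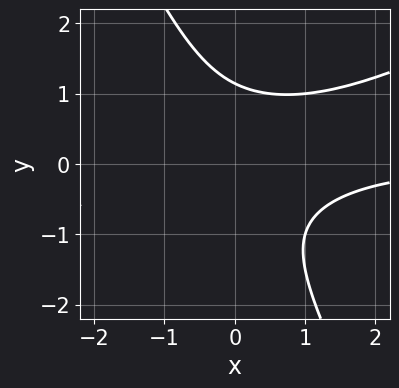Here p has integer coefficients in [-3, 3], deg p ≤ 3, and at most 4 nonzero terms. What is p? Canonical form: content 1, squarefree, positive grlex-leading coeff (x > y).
The degree is 3 — no degree-2 curve has this shape.
Against the integer gridlines: the curve avoids every integer x-axis point in the box.
Together with the visible shape, these determine p as stated.

2*x^2*y - 3*x*y^2 - 2*y^3 + 3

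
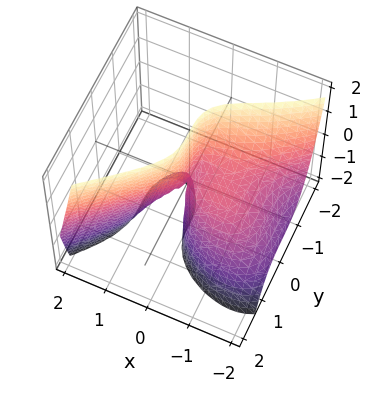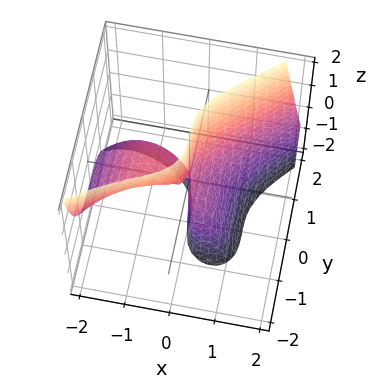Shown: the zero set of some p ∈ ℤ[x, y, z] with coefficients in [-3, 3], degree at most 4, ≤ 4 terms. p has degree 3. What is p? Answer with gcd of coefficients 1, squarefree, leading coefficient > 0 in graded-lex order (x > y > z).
The degree is 3 — no degree-2 surface has this shape.
Checking where it meets the axes: every point of the z-axis in the box is on the surface; it crosses the x-axis at the gridline x = 0.
Matching integer coefficients to the picture gives p.

2*x^3 - 3*y^3 + 3*x^2 + 3*x*z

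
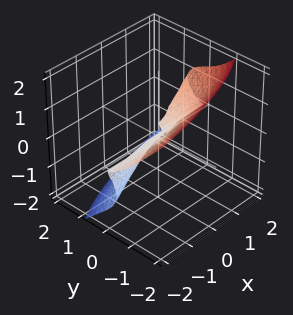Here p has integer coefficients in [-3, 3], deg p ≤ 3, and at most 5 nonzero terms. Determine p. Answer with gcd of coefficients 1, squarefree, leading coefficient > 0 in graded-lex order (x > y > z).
2*x*z^2 - 2*y^3 - 2*y*z^2 - 3*z^3 + y*z

Degree: the shape is more complex than any degree-2 surface, so deg p = 3.
Observable constraints: it crosses the y-axis at the gridline y = 0; it meets the z-axis at z = 0 (among the integer gridlines).
Solving for integer coefficients yields p as stated.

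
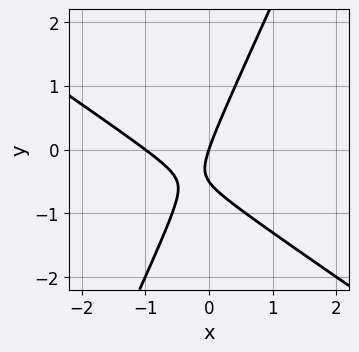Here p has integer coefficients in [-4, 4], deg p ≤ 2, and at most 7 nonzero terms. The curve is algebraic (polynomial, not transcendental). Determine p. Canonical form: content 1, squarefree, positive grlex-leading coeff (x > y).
3*x^2 + 3*x*y - 2*y^2 + 3*x - y

The degree is 2 — a generic line meets the curve in up to 2 points.
From the axis intercepts and sections: among the integer gridlines, it crosses the x-axis at x ∈ {-1, 0}; it meets the y-axis at y = 0 (among the integer gridlines).
The integer polynomial consistent with all of this is the stated p.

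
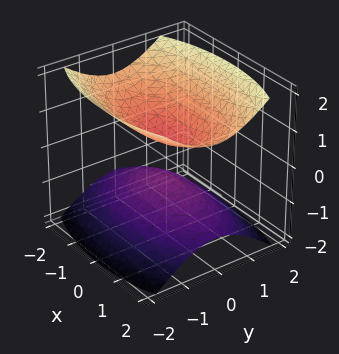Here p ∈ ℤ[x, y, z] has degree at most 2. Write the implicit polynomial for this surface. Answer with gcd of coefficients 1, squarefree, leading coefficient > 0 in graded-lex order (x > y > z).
The picture has 2 separate pieces.
The degree is 2 — two sheets facing apart; a quadric.
Symmetries: mirror symmetry x ↦ −x ⇒ only even powers of x; it's symmetric under z → −z, forcing even powers of z; the y ↦ −y reflection is a symmetry, so y appears only in even powers.
Against the integer gridlines: it misses every integer gridline on the x-axis; it misses every integer gridline on the y-axis.
Matching integer coefficients to the picture gives p.

x^2 + 3*y^2 - 3*z^2 + 1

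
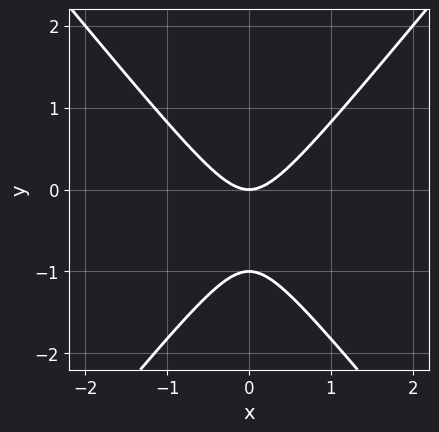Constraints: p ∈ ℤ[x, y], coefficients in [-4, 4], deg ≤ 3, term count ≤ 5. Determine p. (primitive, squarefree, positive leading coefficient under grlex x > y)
3*x^2 - 2*y^2 - 2*y

First, the degree is 2 — a generic line meets the curve in up to 2 points.
Next, symmetries: the x ↦ −x reflection is a symmetry, so x appears only in even powers.
Then, from the axis intercepts and sections: one x-axis crossing is at x = 0; among the integer gridlines, it crosses the y-axis at y ∈ {-1, 0}.
Finally, matching integer coefficients to the picture gives p.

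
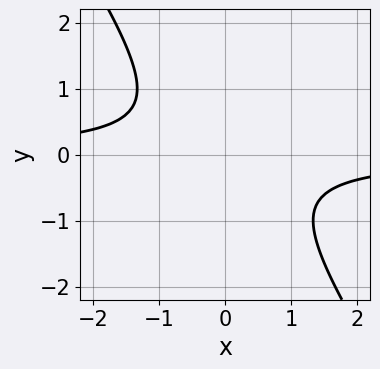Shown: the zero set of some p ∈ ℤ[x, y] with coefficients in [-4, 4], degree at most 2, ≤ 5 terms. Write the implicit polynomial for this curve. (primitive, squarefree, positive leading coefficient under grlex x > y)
3*x*y + 2*y^2 + 2

The degree is 2 — a generic line meets the curve in up to 2 points.
From the visible intercepts: it misses every integer gridline on the y-axis; it misses every integer gridline on the x-axis.
Together with the visible shape, these determine p as stated.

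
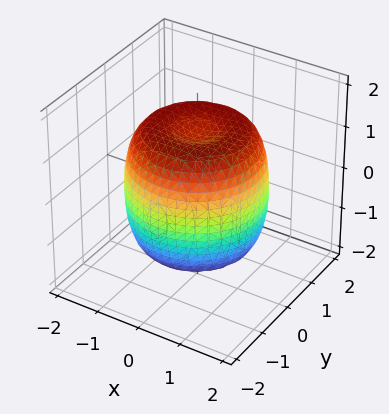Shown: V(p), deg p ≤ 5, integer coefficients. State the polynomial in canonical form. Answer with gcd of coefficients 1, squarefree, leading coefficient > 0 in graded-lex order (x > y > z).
2*x^4 + 4*x^2*y^2 + 2*y^4 - 3*x^2 - 3*y^2 + 2*z^2 - 3

(a) The degree is 4 — no degree-3 surface has this shape.
(b) Symmetry: the z-axis is an axis of rotation, so x and y enter only as x² + y².
(c) Checking where it meets the axes: a circular section at z = 0 has radius between 1 and 2.
(d) The integer polynomial consistent with all of this is the stated p.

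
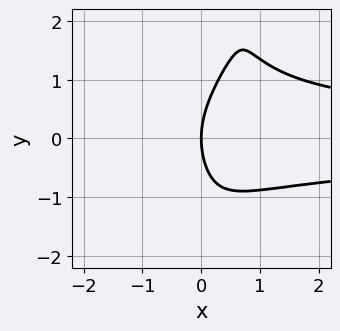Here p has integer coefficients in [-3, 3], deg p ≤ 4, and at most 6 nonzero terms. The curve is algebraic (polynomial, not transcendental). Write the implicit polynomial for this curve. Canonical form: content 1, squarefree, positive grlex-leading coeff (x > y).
First, degree: the shape is more complex than any degree-3 curve, so deg p = 4.
Then, from the visible intercepts: it meets the y-axis at y = 0 (among the integer gridlines); it crosses the x-axis at the gridline x = 0.
Finally, the integer polynomial consistent with all of this is the stated p.

2*x^2*y^2 - x*y^3 + y^2 - 3*x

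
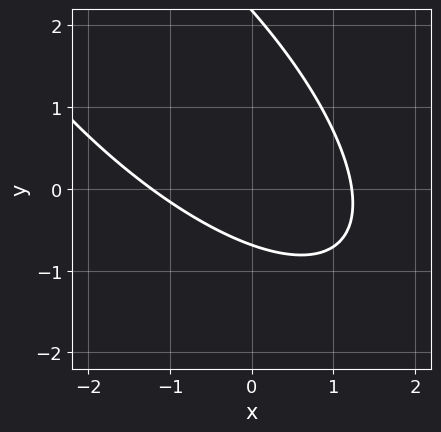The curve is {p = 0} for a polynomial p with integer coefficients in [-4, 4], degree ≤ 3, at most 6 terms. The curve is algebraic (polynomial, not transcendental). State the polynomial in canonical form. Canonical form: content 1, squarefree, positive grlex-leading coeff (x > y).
2*x^2 + 3*x*y + 2*y^2 - 3*y - 3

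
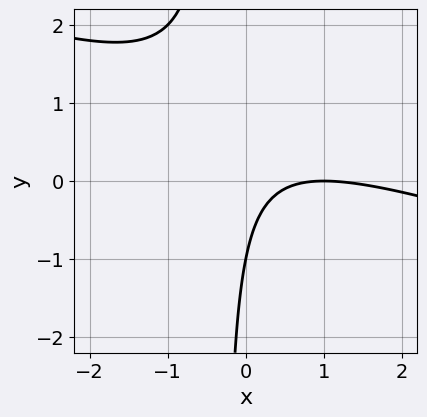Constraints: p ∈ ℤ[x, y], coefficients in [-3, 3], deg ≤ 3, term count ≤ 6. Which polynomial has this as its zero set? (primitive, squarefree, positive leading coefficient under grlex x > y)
x^2 + 3*x*y - 2*x + y + 1

1. Degree: no degree-1 curve has this shape, so deg p = 2.
2. From the axis intercepts and sections: it meets the y-axis at y = -1 (among the integer gridlines); it crosses the x-axis at the gridline x = 1.
3. The integer polynomial consistent with all of this is the stated p.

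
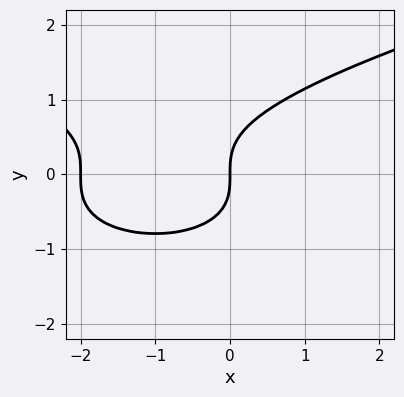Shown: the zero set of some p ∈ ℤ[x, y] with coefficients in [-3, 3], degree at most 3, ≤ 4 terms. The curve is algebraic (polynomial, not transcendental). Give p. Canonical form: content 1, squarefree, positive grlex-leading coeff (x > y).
(a) Degree: a generic line meets the curve in up to 3 points, so deg p = 3.
(b) From the axis intercepts and sections: it crosses the y-axis at the gridline y = 0; the x-axis gridline crossings are at x ∈ {-2, 0}.
(c) Matching integer coefficients to the picture gives p.

2*y^3 - x^2 - 2*x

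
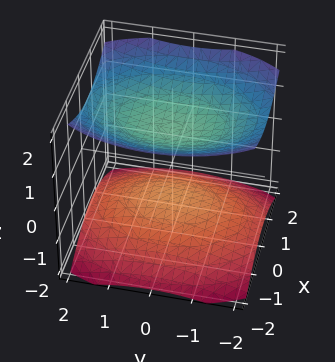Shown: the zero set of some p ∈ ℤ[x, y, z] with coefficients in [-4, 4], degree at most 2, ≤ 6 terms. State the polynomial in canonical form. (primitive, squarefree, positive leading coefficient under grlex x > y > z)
2*x^2 + y^2 - 3*z^2 + 3

The picture has 2 separate pieces. They look like related sheets of one shape, so recover p as a whole.
Degree: two sheets facing apart; a quadric, so deg p = 2.
Symmetries: mirror symmetry x ↦ −x ⇒ only even powers of x; mirror symmetry z ↦ −z ⇒ only even powers of z; it's symmetric under y → −y, forcing even powers of y.
Observable constraints: it misses every integer gridline on the y-axis; the surface avoids every integer x-axis point in the box; among the integer gridlines, it crosses the z-axis at z ∈ {-1, 1}.
Matching integer coefficients to the picture gives p.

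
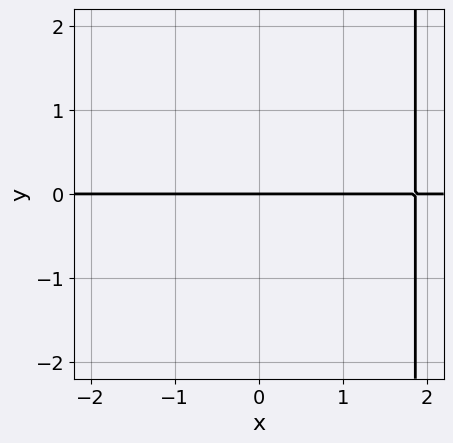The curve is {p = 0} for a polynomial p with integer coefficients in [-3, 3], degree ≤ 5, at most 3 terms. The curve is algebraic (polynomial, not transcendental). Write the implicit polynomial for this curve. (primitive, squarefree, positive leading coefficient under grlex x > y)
Degree: the shape is more complex than any degree-3 curve, so deg p = 4.
Observable constraints: the visible x-axis segment lies entirely on the curve; one y-axis crossing is at y = 0.
Putting this together gives p.

x^3*y - x^2*y - 3*y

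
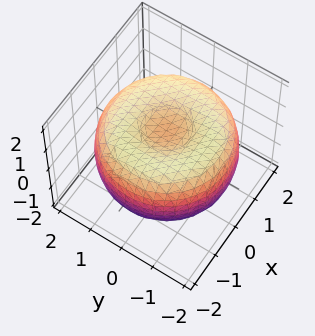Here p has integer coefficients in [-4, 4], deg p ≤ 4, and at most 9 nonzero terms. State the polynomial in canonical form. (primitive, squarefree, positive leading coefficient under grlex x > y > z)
x^4 + 2*x^2*y^2 + y^4 - 3*x^2 - 3*y^2 + 3*z^2 - 2

deg p = 4.
Symmetries: the z-axis is an axis of rotation, so x and y enter only as x² + y².
Observable constraints: a circular section at z = 0 has radius between 1 and 2.
Solving for integer coefficients yields p as stated.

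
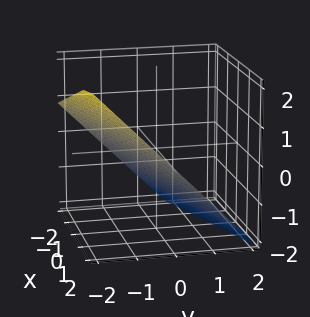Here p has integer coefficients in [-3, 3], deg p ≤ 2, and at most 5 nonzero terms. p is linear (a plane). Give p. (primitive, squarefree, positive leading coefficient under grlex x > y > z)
First, the degree is 1 — every cross-section is a straight line — this is a plane.
Then, against the integer gridlines: one x-axis crossing is at x = 2.
Finally, assembling these constraints gives the stated polynomial.

x - 3*y - 3*z - 2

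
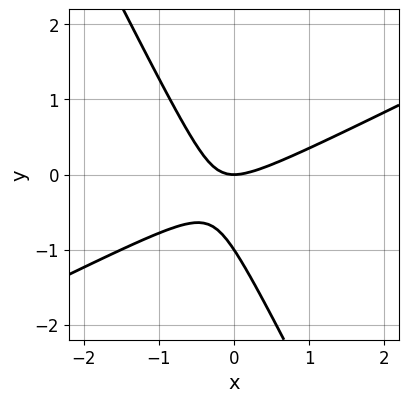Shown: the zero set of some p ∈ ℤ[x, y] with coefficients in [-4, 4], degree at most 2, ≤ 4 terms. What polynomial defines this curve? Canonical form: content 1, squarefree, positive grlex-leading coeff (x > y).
2*x^2 - 3*x*y - 2*y^2 - 2*y

deg p = 2.
Against the integer gridlines: the y-axis gridline crossings are at y ∈ {-1, 0}; it meets the x-axis at x = 0 (among the integer gridlines).
Putting this together gives p.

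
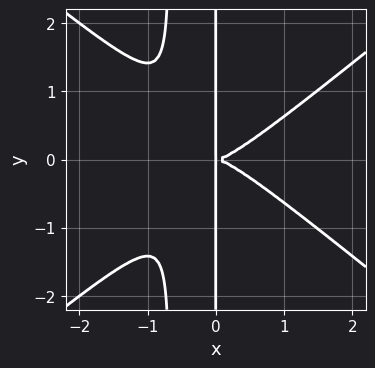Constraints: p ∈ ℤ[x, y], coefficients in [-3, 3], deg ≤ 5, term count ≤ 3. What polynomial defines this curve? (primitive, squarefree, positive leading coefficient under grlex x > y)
2*x^4 - 3*x^2*y^2 - 2*x*y^2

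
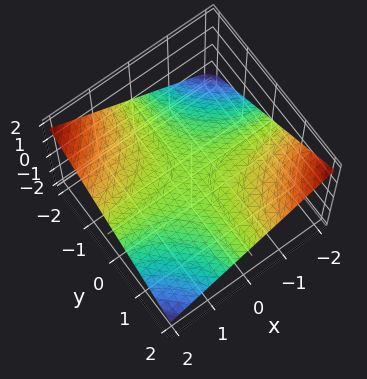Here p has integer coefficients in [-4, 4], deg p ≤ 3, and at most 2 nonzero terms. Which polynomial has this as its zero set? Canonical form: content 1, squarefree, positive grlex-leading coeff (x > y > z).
(a) deg p = 2.
(b) Reading off the gridlines: every point of the y-axis in the box is on the surface; it meets the z-axis at z = 0 (among the integer gridlines).
(c) Putting this together gives p.

x*y + 3*z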